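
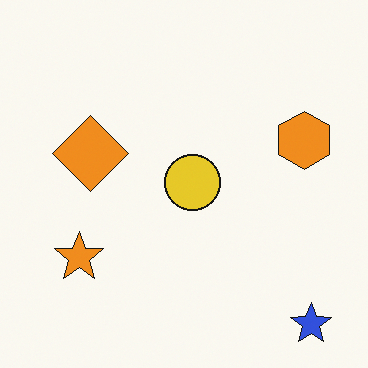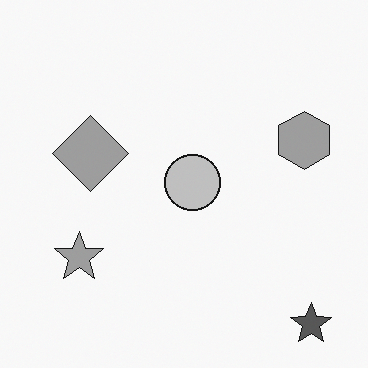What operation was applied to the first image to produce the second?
This is the original image converted to grayscale.

All color is removed — every shape is now a shade of grey.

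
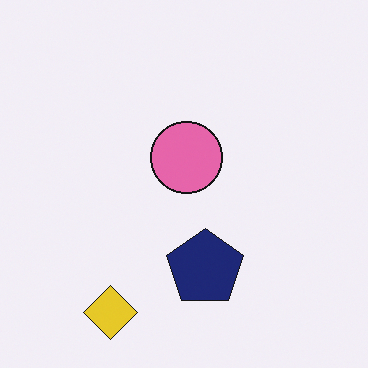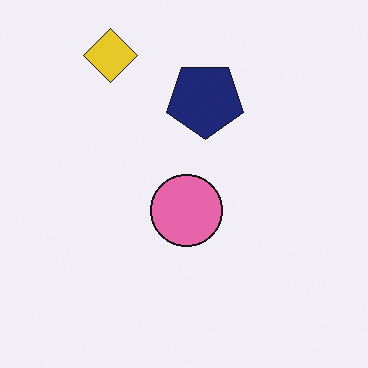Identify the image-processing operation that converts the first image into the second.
This is the original image flipped vertically (top ↔ bottom).

The yellow diamond is in the bottom-left of the first image and the top-left of the second — shapes on opposite sides of the horizontal midline have swapped in a mirror flip.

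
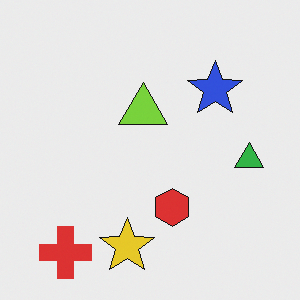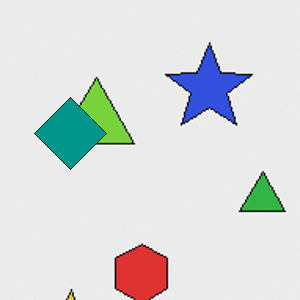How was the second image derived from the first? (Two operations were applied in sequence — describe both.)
The second image is the first cropped to a modestly smaller region and rescaled, then overlaid with an additional teal diamond.

The visible shapes are larger and the field of view is narrower; shapes near the original edges may be partly or wholly outside the frame — a crop-and-rescale. A teal diamond appears in the second image that is absent from the first.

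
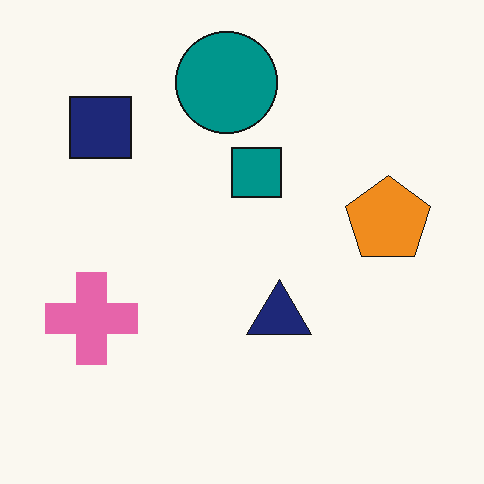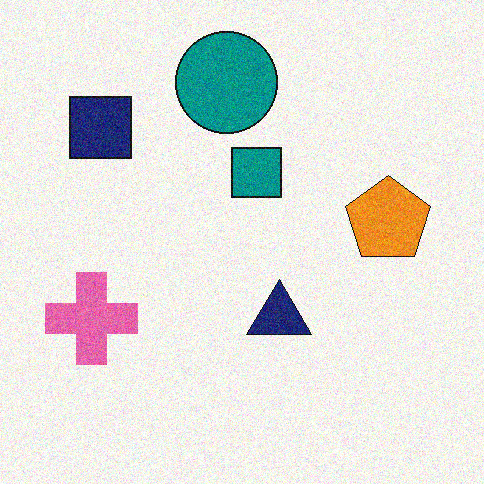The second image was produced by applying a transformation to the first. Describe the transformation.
The image was degraded with moderate additive noise.

Random speckle covers the whole image, including the flat background.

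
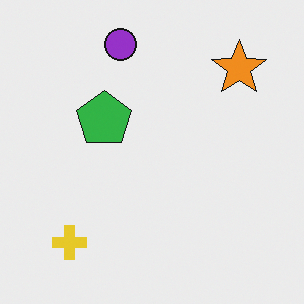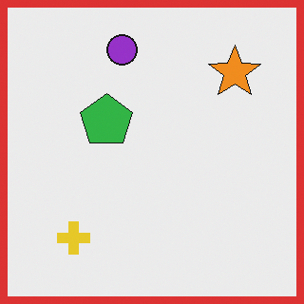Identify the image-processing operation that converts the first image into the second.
The image was framed with a red border.

A solid red frame runs around the edge of the second image, with the content slightly shrunk inside it.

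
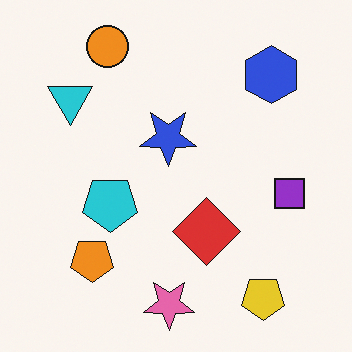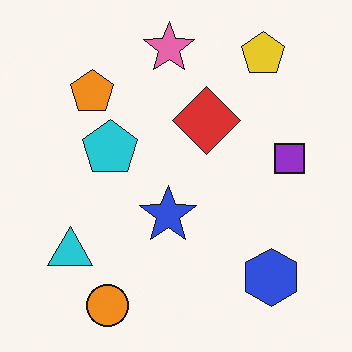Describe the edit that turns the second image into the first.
It was flipped vertically (top ↔ bottom).

The orange circle is in the bottom-left of the second image and the top-left of the first — shapes on opposite sides of the horizontal midline have swapped in a mirror flip.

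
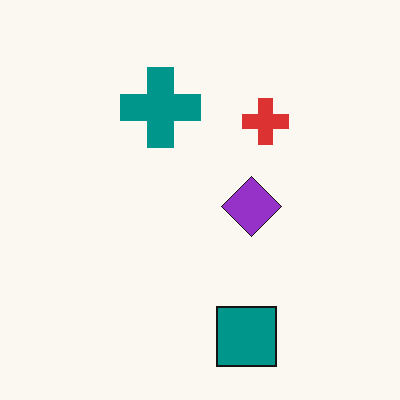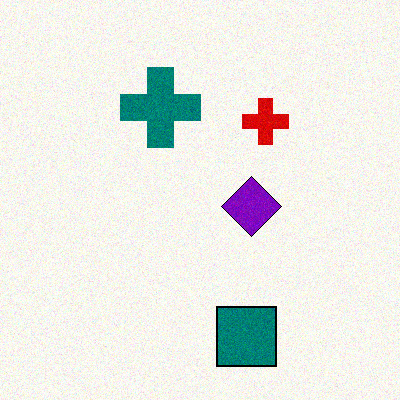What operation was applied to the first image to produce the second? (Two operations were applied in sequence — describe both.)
The transformation is: degraded with subtle gaussian noise, then given slightly increased contrast.

Random speckle covers the whole image, including the flat background. Tones are pushed away from mid-grey across the whole image — a global contrast change.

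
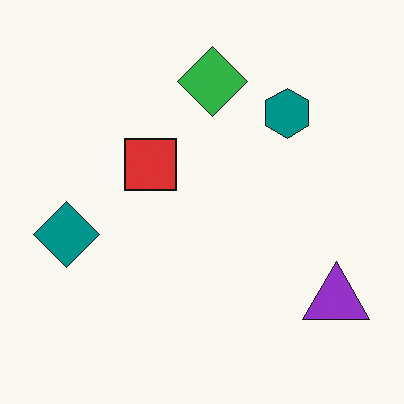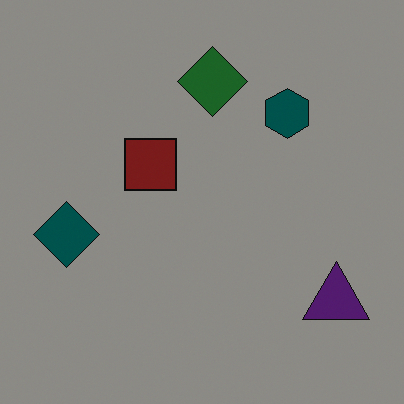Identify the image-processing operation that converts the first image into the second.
This is the original image darkened a lot.

Every pixel — background and shapes alike — is uniformly darkened.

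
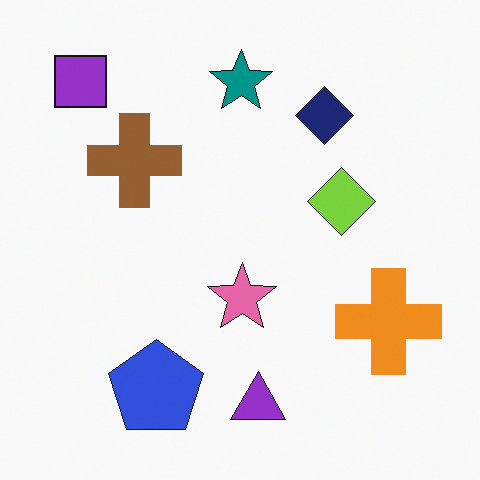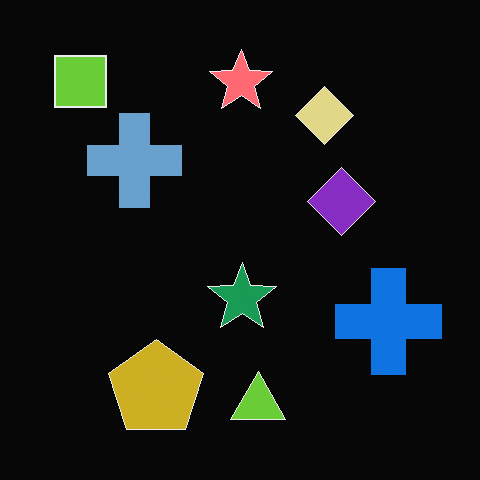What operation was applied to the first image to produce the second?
The transformation is: color-inverted (negative).

The light background has become dark and every shape's color is its complement — a photographic negative.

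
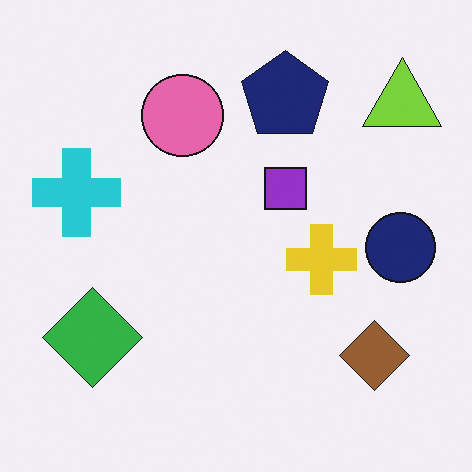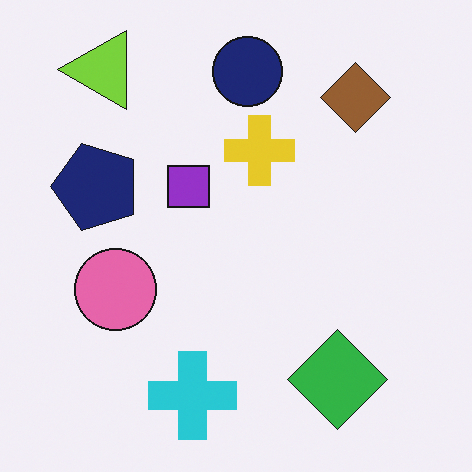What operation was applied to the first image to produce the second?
The image was rotated 90° counter-clockwise.

The lime triangle sits in the top-right of the first image and the top-left of the second — consistent with a whole-image 90° counter-clockwise rotation.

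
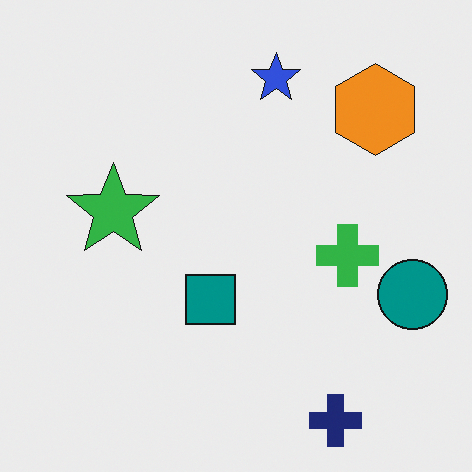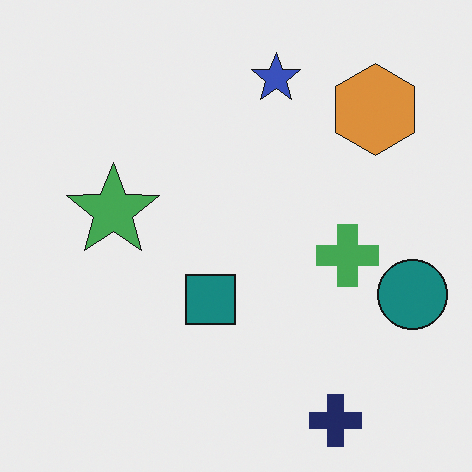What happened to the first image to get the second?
This is the original image slightly desaturated.

All colors are more muted and greyish — a global saturation change.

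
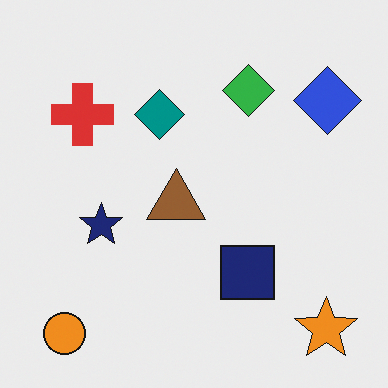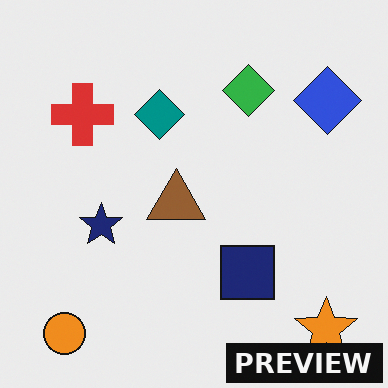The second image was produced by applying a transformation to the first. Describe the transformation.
The second image is the first watermarked with the text "PREVIEW" in the lower-right corner.

A dark label reading "PREVIEW" appears in the lower-right corner.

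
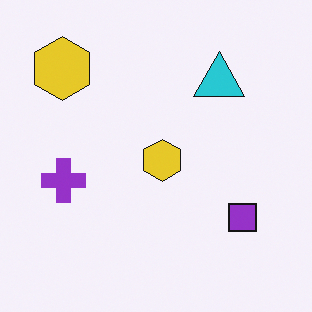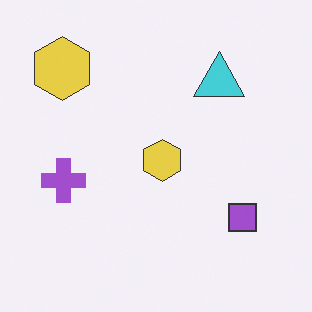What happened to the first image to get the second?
It was given slightly reduced contrast.

Tones are pushed toward mid-grey across the whole image — a global contrast change.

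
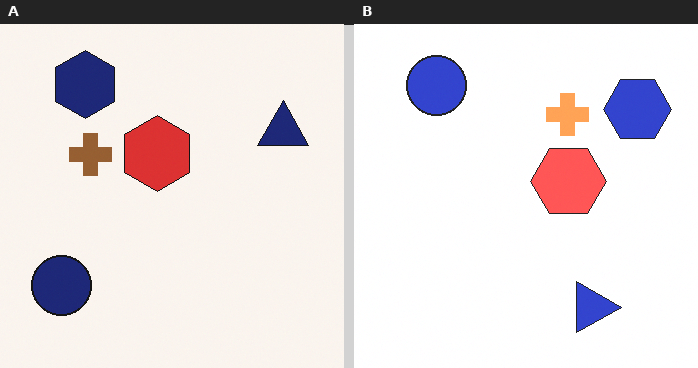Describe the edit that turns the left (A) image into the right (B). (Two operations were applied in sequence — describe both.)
This is the original image noticeably brightened, then rotated 90° clockwise.

Every pixel — background and shapes alike — is uniformly brightened. The navy circle sits in the bottom-left of the left (A) image and the top-left of the right (B) — consistent with a whole-image 90° clockwise rotation.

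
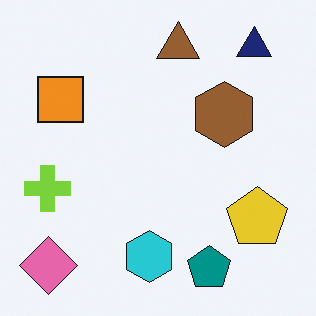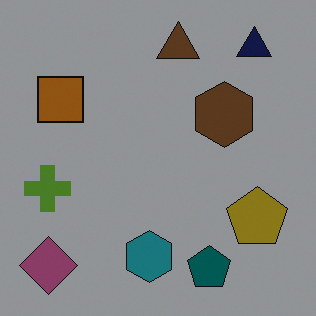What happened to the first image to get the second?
The transformation is: noticeably darkened.

Every pixel — background and shapes alike — is uniformly darkened.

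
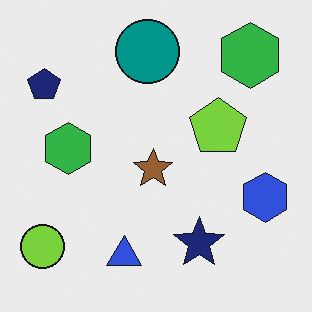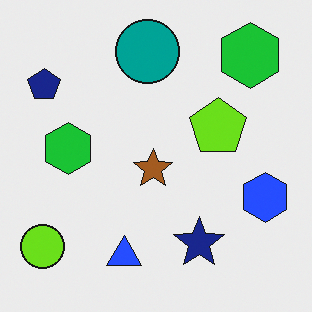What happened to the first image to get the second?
The transformation is: slightly oversaturated.

All colors are more vivid — a global saturation change.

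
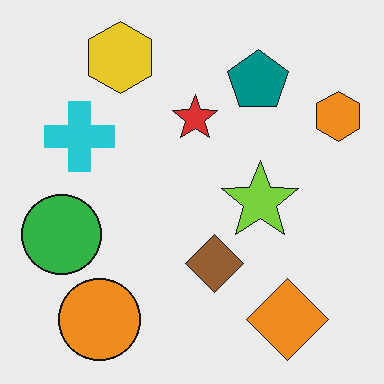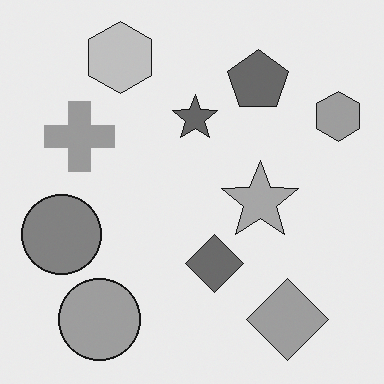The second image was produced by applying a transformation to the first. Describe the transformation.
Converted to grayscale.

All color is removed — every shape is now a shade of grey.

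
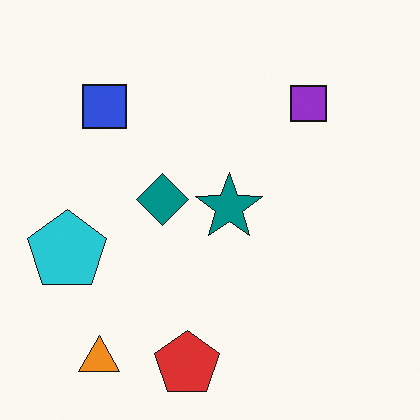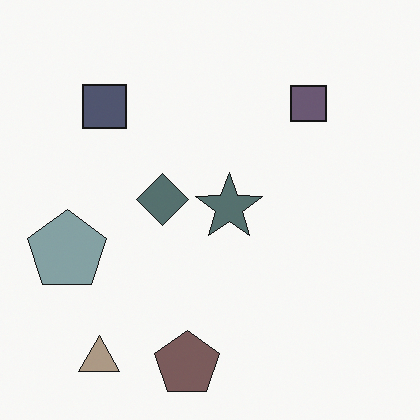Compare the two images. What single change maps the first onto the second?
It was made much more muted (saturation change).

All colors are more muted and greyish — a global saturation change.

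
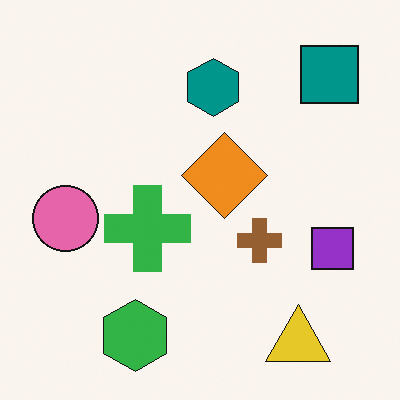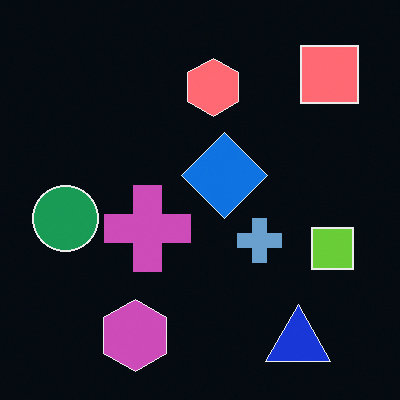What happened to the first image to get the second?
It was color-inverted (negative).

The light background has become dark and every shape's color is its complement — a photographic negative.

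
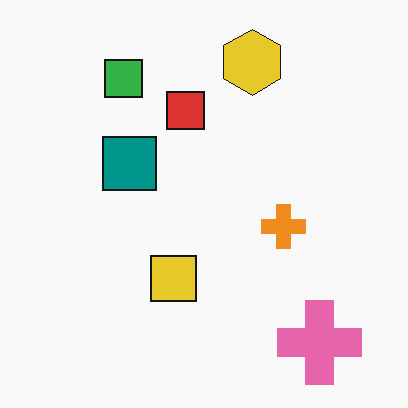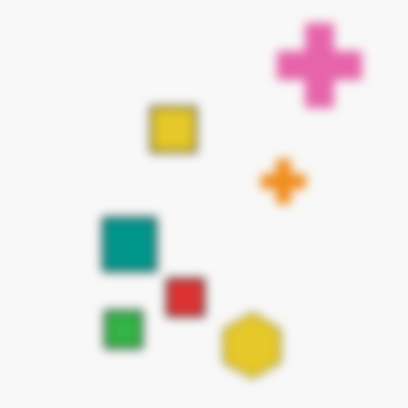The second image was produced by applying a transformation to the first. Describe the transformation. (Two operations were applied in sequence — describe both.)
The transformation is: strongly gaussian-blurred, then flipped vertically (top ↔ bottom).

Shape edges and outlines are uniformly softened across the whole image. The yellow hexagon is in the top of the first image and the bottom of the second — shapes on opposite sides of the horizontal midline have swapped in a mirror flip.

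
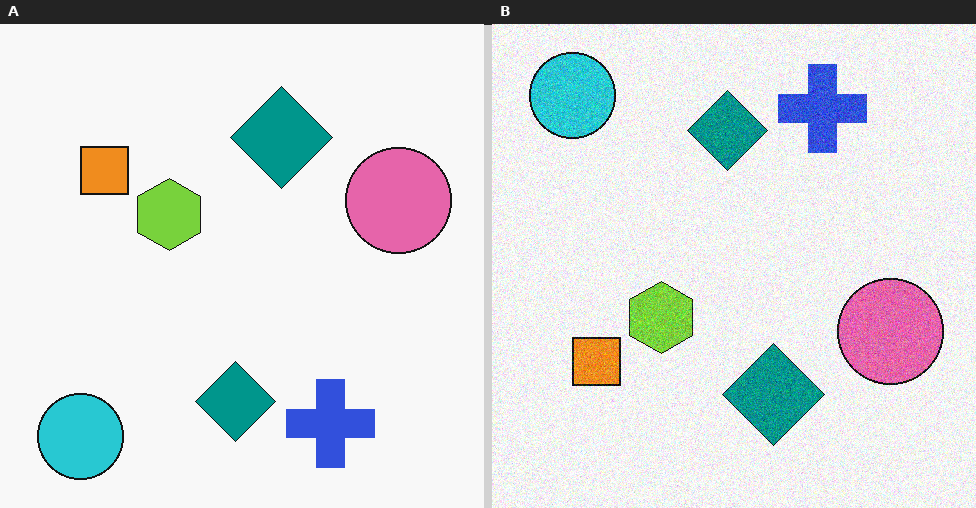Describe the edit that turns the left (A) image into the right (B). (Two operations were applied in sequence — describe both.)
It was flipped vertically (top ↔ bottom), then degraded with visible gaussian noise.

The cyan circle is in the bottom-left of the left (A) image and the top-left of the right (B) — shapes on opposite sides of the horizontal midline have swapped in a mirror flip. Random speckle covers the whole image, including the flat background.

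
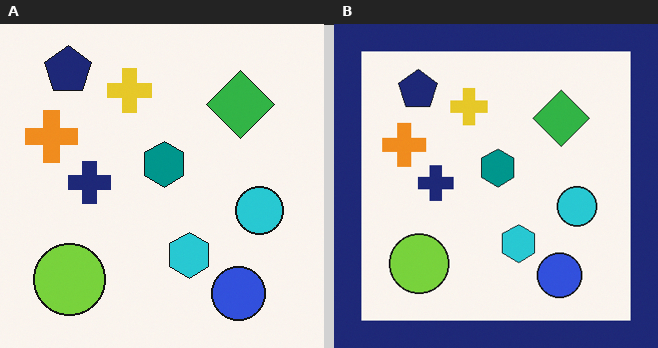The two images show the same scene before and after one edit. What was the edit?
The right (B) image is the left (A) framed with a navy border.

A solid navy frame runs around the edge of the right (B) image, with the content slightly shrunk inside it.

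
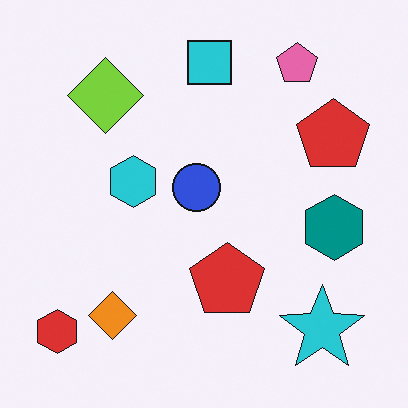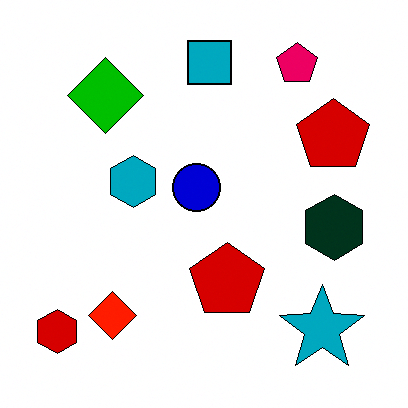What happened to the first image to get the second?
Given much higher contrast.

Tones are pushed away from mid-grey across the whole image — a global contrast change.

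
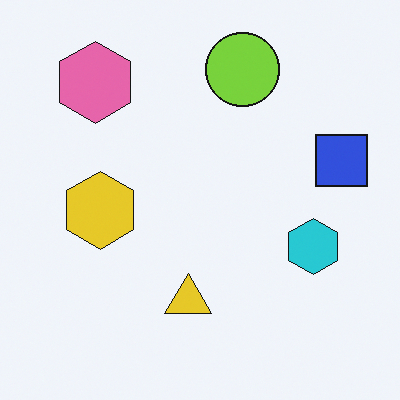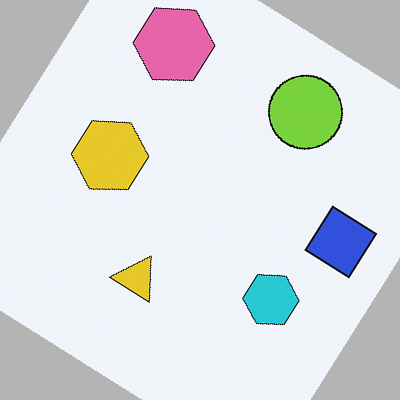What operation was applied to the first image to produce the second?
It was rotated clockwise by a large amount — several tens of degrees.

Every shape is tilted by the same angle and the image corners show triangular fill wedges — a whole-image rotation by a non-right angle.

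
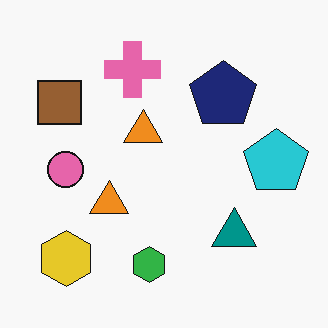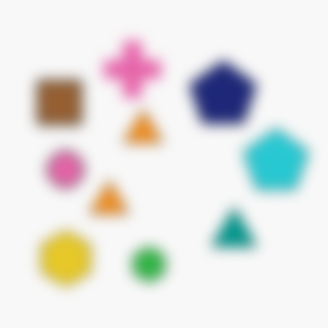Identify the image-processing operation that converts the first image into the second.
Heavily blurred.

Shape edges and outlines are uniformly softened across the whole image.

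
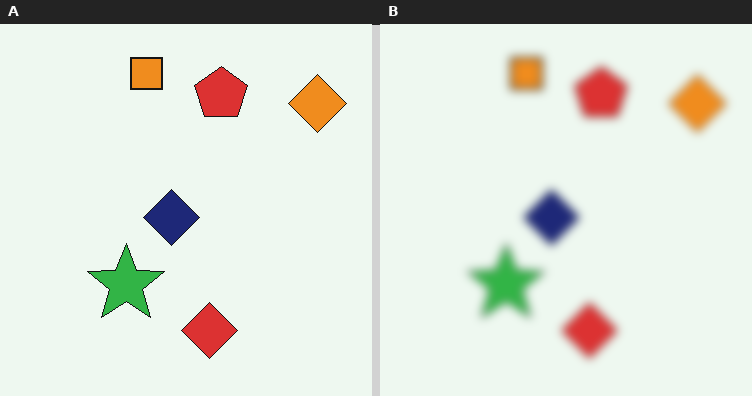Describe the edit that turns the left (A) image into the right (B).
The right (B) image is the left (A) moderately blurred.

Shape edges and outlines are uniformly softened across the whole image.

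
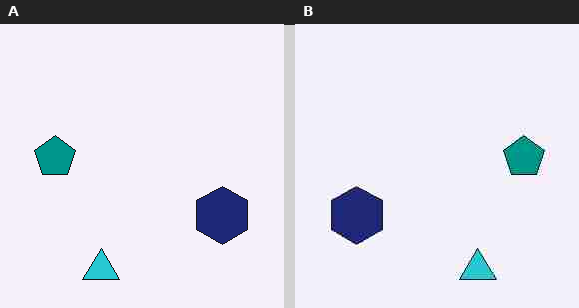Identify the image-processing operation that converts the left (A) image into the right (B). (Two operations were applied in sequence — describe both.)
Flipped horizontally (left ↔ right), then degraded with heavy JPEG compression.

The teal pentagon is in the left of the left (A) image and the right of the right (B) — shapes on opposite sides of the vertical midline have swapped in a mirror flip. Blocky 8×8 compression artifacts appear around shape edges and the flat background shows ringing — characteristic JPEG degradation.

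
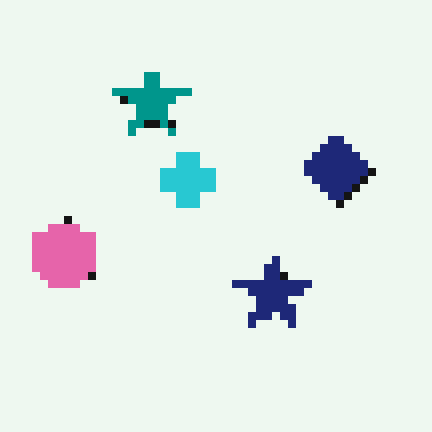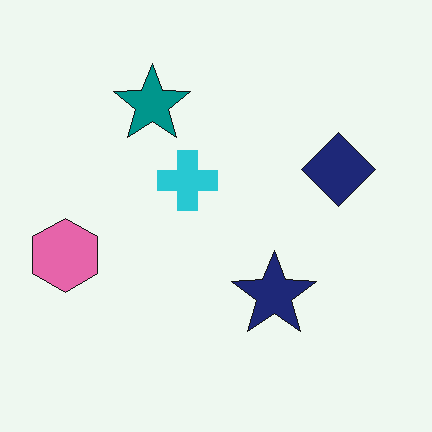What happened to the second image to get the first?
Pixelated into visible square blocks.

Shapes are reduced to large square blocks; fine edges and outlines are lost — a downscale-then-upscale (mosaic) effect.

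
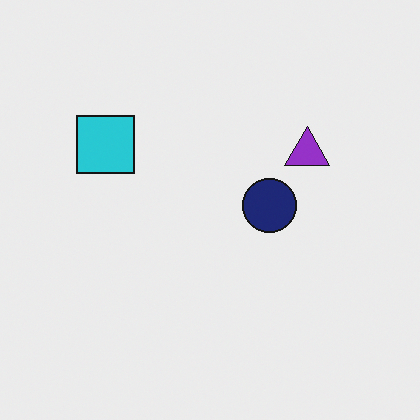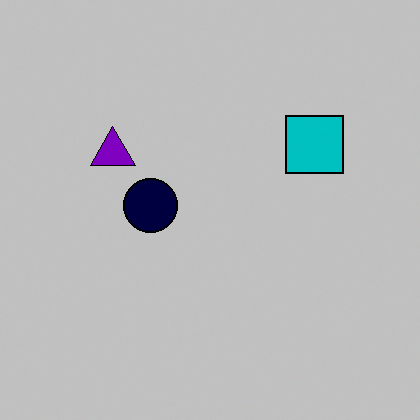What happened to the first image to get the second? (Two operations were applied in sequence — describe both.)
The image was flipped horizontally (left ↔ right), then aggressively posterized.

The cyan square is in the left of the first image and the right of the second — shapes on opposite sides of the vertical midline have swapped in a mirror flip. Each flat color has snapped to a coarser quantized level — most visibly, the near-white background has dropped to a flat grey.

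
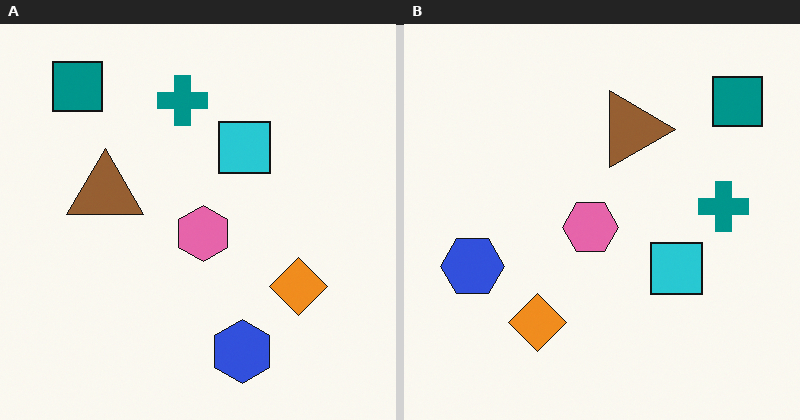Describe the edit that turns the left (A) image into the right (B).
This is the original image rotated 90° clockwise.

The teal square sits in the top-left of the left (A) image and the top-right of the right (B) — consistent with a whole-image 90° clockwise rotation.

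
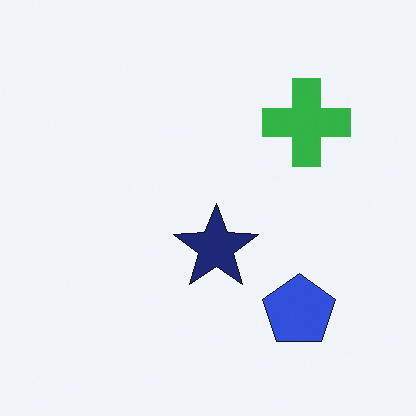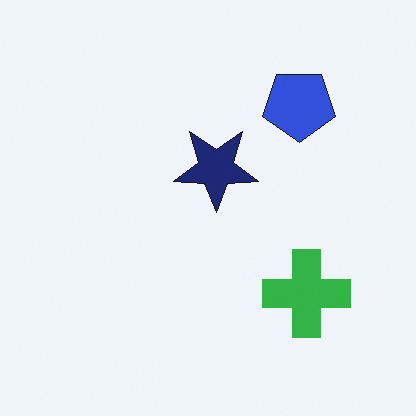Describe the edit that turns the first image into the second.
This is the original image flipped vertically (top ↔ bottom).

The blue pentagon is in the bottom-right of the first image and the top-right of the second — shapes on opposite sides of the horizontal midline have swapped in a mirror flip.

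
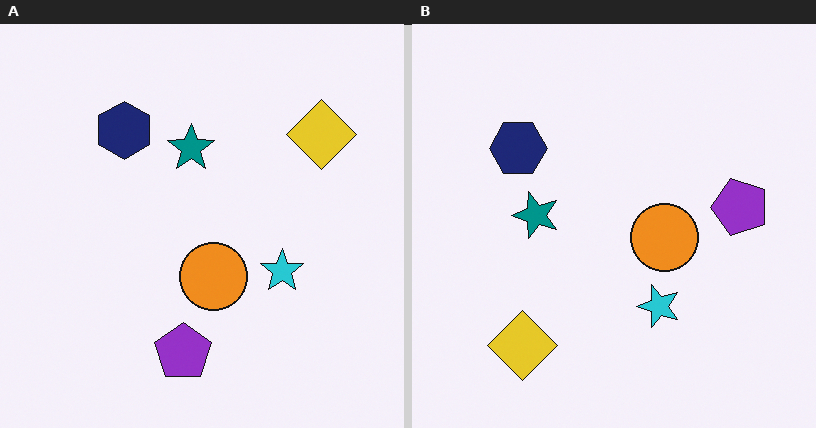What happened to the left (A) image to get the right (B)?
It was transposed (reflected across the top-left ↔ bottom-right diagonal).

Shapes have swapped their row and column positions — what was in the top-right is now in the bottom-left — a diagonal reflection.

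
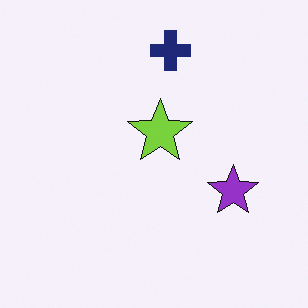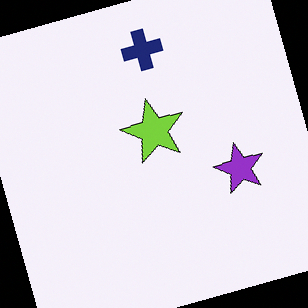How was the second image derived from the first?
The image was rotated counter-clockwise by a moderate amount.

Every shape is tilted by the same angle and the image corners show triangular fill wedges — a whole-image rotation by a non-right angle.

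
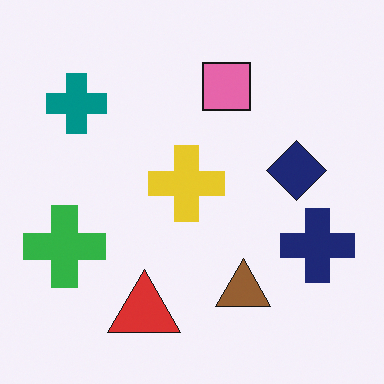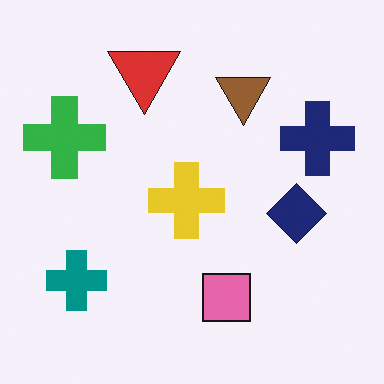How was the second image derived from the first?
The transformation is: flipped vertically (top ↔ bottom).

The red triangle is in the bottom of the first image and the top of the second — shapes on opposite sides of the horizontal midline have swapped in a mirror flip.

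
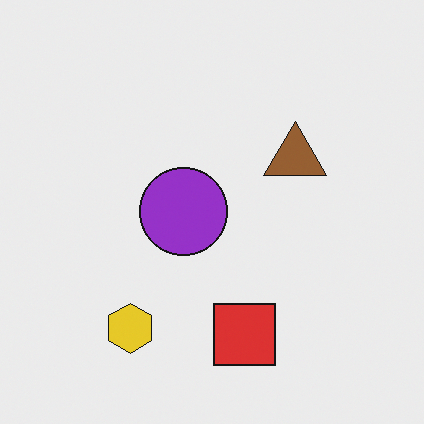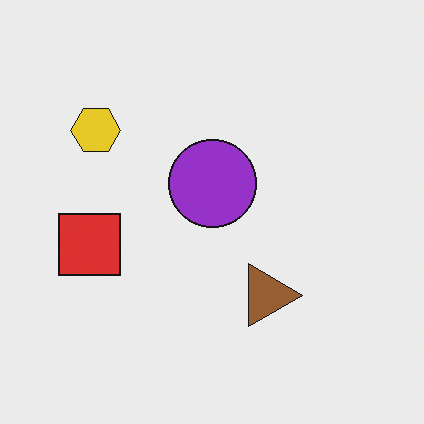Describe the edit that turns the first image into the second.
The transformation is: rotated 90° clockwise.

The yellow hexagon sits in the bottom-left of the first image and the top-left of the second — consistent with a whole-image 90° clockwise rotation.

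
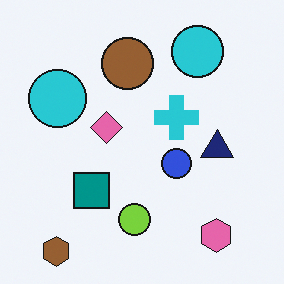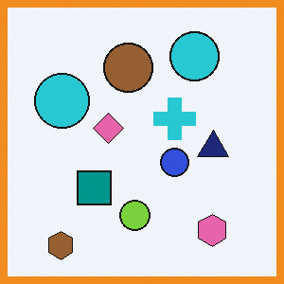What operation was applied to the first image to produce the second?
It was framed with a orange border.

A solid orange frame runs around the edge of the second image, with the content slightly shrunk inside it.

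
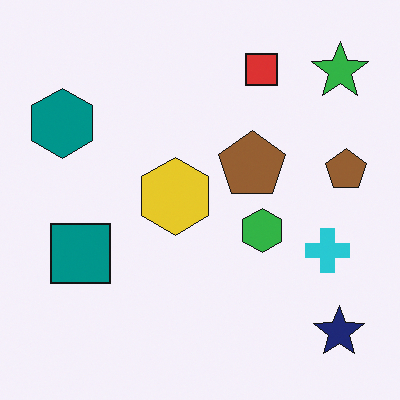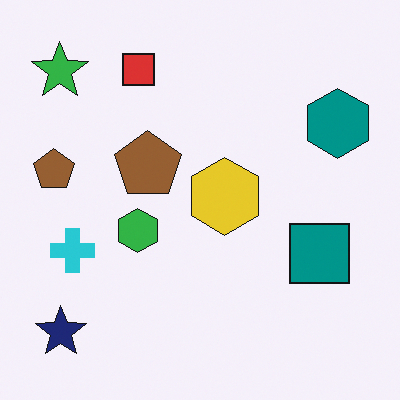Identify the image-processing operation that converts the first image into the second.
This is the original image flipped horizontally (left ↔ right).

The green star is in the top-right of the first image and the top-left of the second — shapes on opposite sides of the vertical midline have swapped in a mirror flip.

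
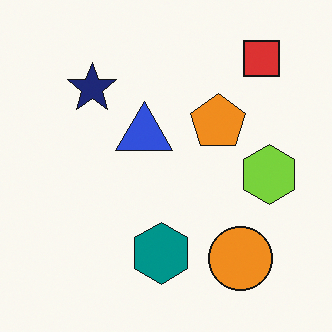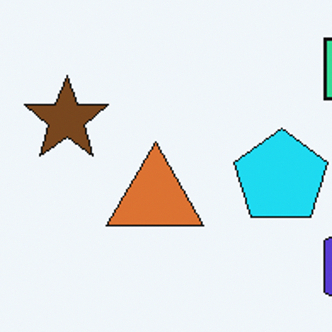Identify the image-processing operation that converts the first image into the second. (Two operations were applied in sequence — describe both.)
It was cropped to a noticeably smaller region and rescaled, then hue-shifted noticeably.

The visible shapes are larger and the field of view is narrower; shapes near the original edges may be partly or wholly outside the frame — a crop-and-rescale. Every shape's color has rotated by the same amount around the hue wheel — a uniform hue shift.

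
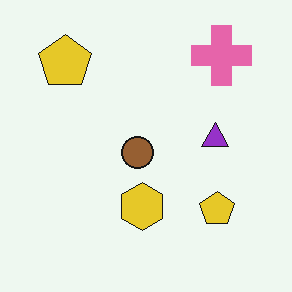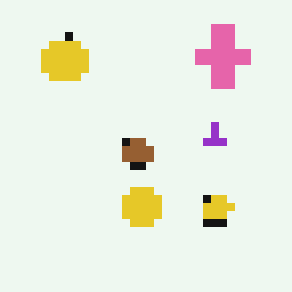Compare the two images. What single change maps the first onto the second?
Pixelated into visible square blocks.

Shapes are reduced to large square blocks; fine edges and outlines are lost — a downscale-then-upscale (mosaic) effect.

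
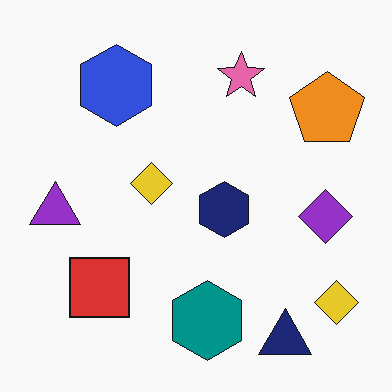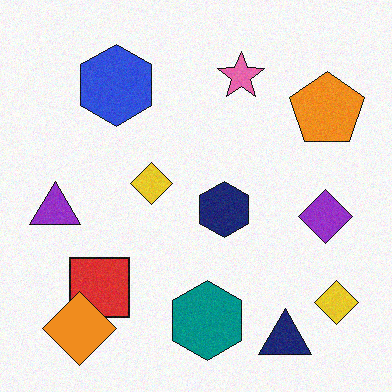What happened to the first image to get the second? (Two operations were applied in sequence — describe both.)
Degraded with subtle gaussian noise, then overlaid with an additional orange diamond.

Random speckle covers the whole image, including the flat background. An orange diamond appears in the second image that is absent from the first.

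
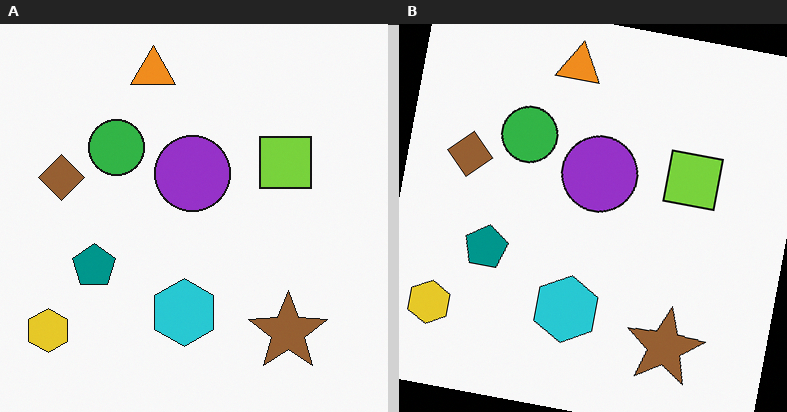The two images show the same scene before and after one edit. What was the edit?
The right (B) image is the left (A) rotated clockwise by a few degrees.

Every shape is tilted by the same angle and the image corners show triangular fill wedges — a whole-image rotation by a non-right angle.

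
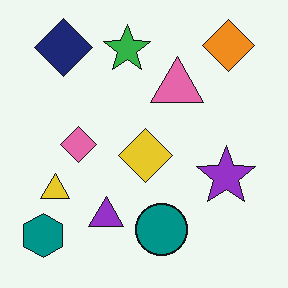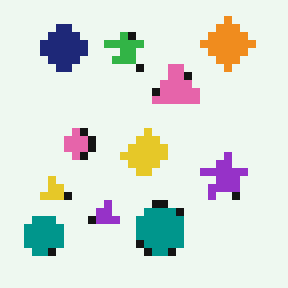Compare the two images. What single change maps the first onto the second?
Moderately pixelated.

Shapes are reduced to large square blocks; fine edges and outlines are lost — a downscale-then-upscale (mosaic) effect.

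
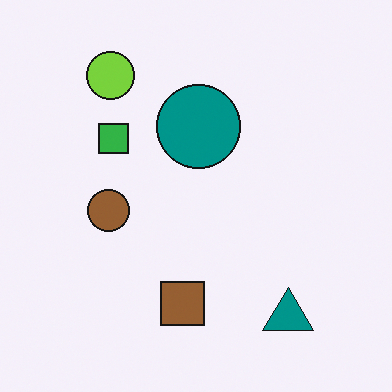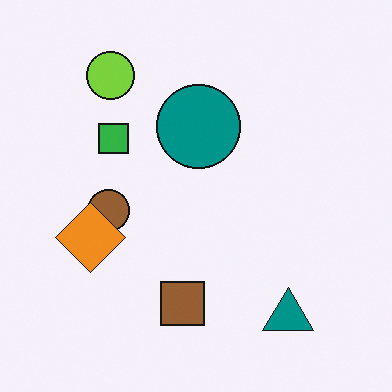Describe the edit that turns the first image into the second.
The transformation is: overlaid with an additional orange diamond.

An orange diamond appears in the second image that is absent from the first.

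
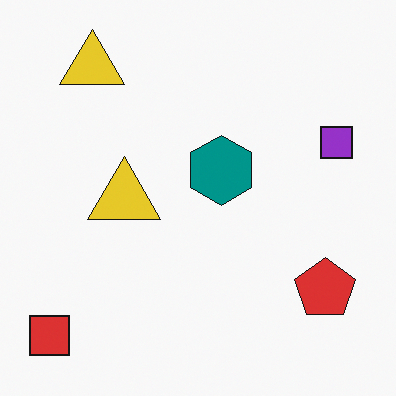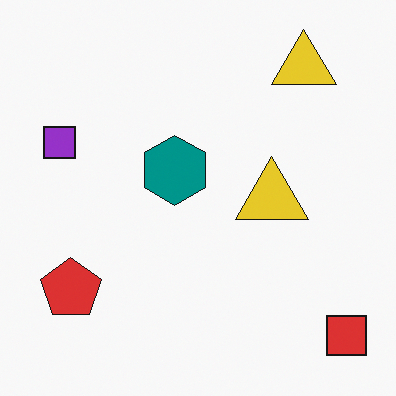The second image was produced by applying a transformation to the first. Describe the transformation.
It was flipped horizontally (left ↔ right).

The red square is in the bottom-left of the first image and the bottom-right of the second — shapes on opposite sides of the vertical midline have swapped in a mirror flip.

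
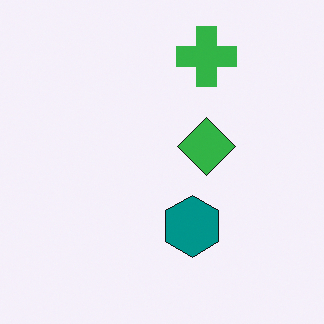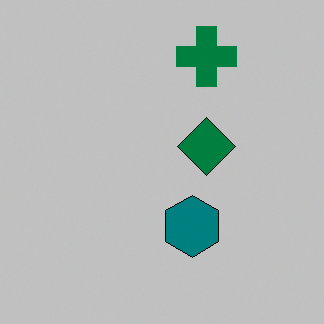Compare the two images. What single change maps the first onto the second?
It was aggressively posterized.

Each flat color has snapped to a coarser quantized level — most visibly, the near-white background has dropped to a flat grey.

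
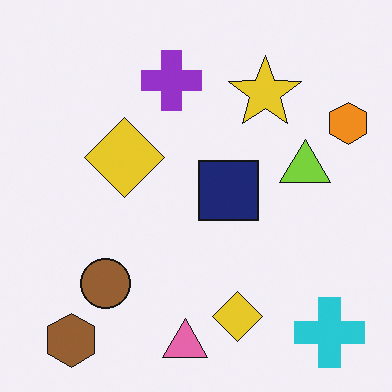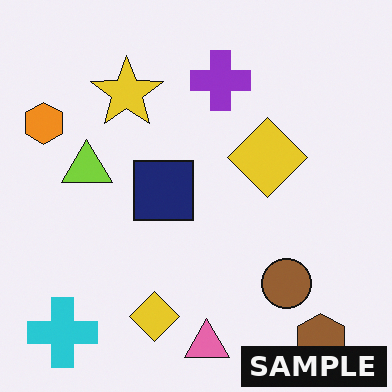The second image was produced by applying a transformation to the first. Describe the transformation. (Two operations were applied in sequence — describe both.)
The second image is the first flipped horizontally (left ↔ right), then watermarked with the text "SAMPLE" in the lower-right corner.

The orange hexagon is in the top-right of the first image and the top-left of the second — shapes on opposite sides of the vertical midline have swapped in a mirror flip. A dark label reading "SAMPLE" appears in the lower-right corner.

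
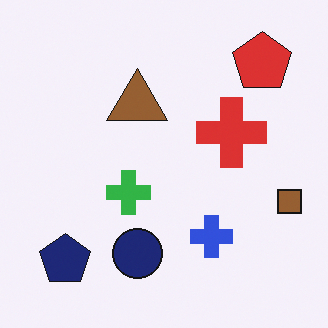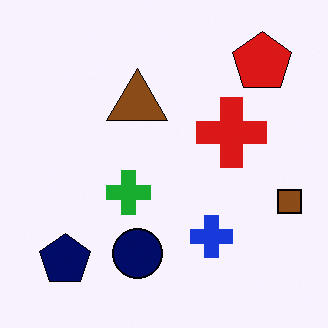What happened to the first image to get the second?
This is the original image given slightly increased contrast.

Tones are pushed away from mid-grey across the whole image — a global contrast change.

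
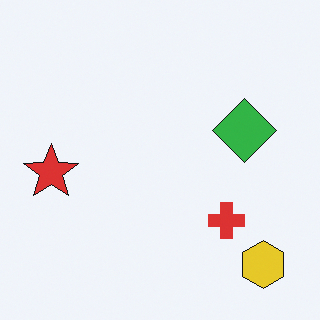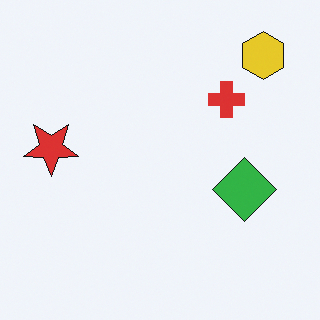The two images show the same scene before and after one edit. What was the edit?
The transformation is: flipped vertically (top ↔ bottom).

The yellow hexagon is in the bottom-right of the first image and the top-right of the second — shapes on opposite sides of the horizontal midline have swapped in a mirror flip.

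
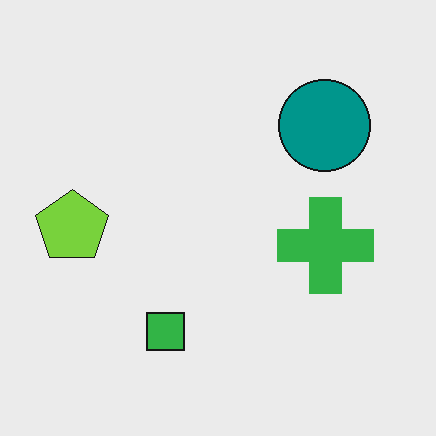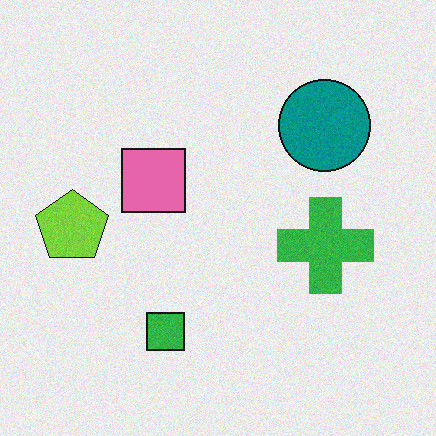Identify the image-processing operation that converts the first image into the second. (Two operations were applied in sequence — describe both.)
The second image is the first degraded with light additive noise, then overlaid with an additional pink square.

Random speckle covers the whole image, including the flat background. A pink square appears in the second image that is absent from the first.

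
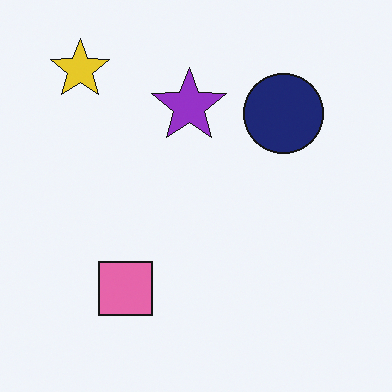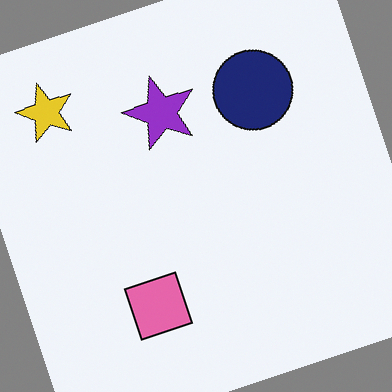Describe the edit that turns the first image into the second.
It was rotated counter-clockwise by a moderate amount.

Every shape is tilted by the same angle and the image corners show triangular fill wedges — a whole-image rotation by a non-right angle.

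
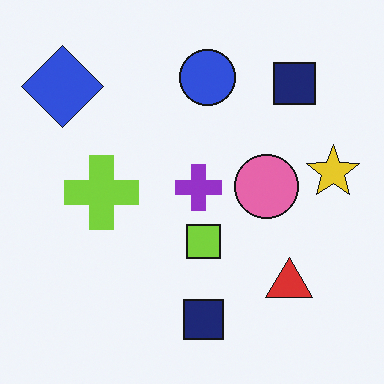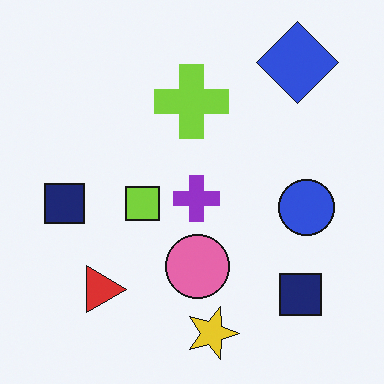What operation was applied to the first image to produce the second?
This is the original image rotated 90° clockwise.

The blue diamond sits in the top-left of the first image and the top-right of the second — consistent with a whole-image 90° clockwise rotation.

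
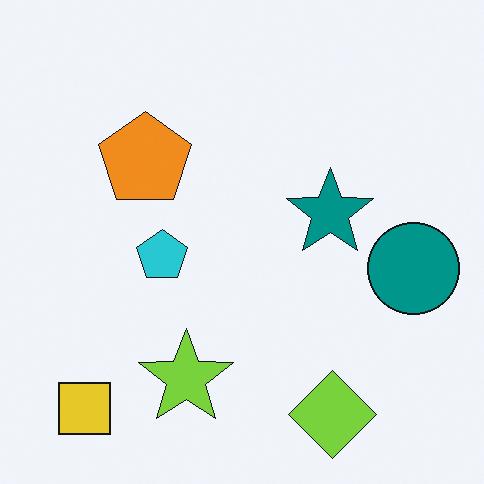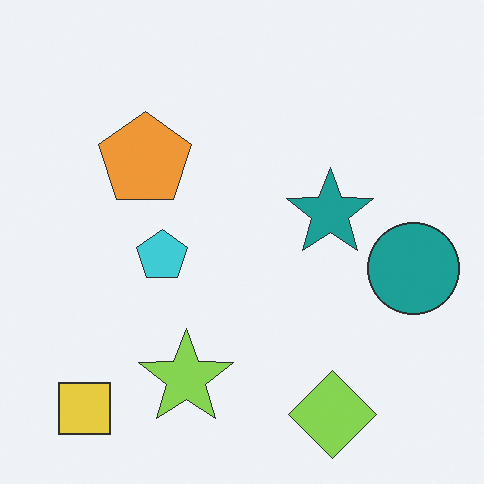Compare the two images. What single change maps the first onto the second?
It was given slightly reduced contrast.

Tones are pushed toward mid-grey across the whole image — a global contrast change.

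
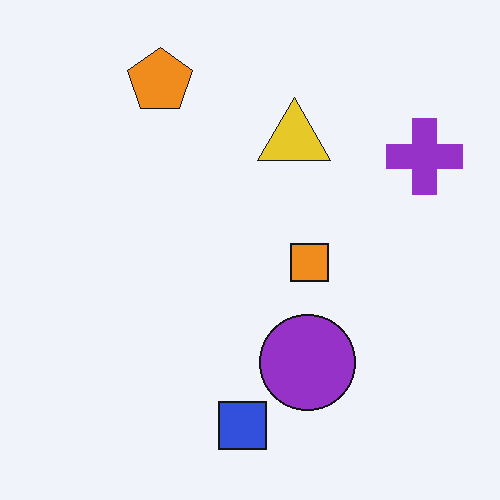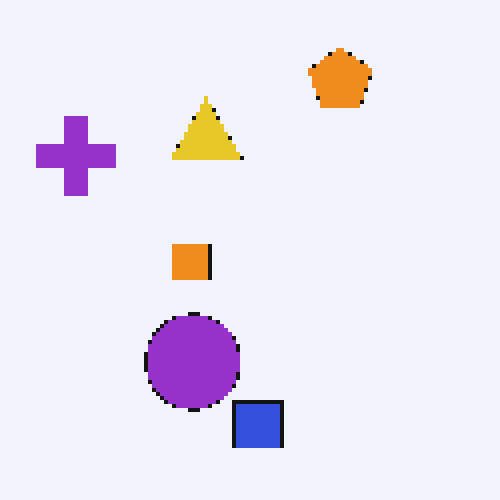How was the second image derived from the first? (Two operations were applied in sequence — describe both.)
Lightly pixelated (a mild mosaic effect), then flipped horizontally (left ↔ right).

Shapes are reduced to large square blocks; fine edges and outlines are lost — a downscale-then-upscale (mosaic) effect. The purple cross is in the top-right of the first image and the top-left of the second — shapes on opposite sides of the vertical midline have swapped in a mirror flip.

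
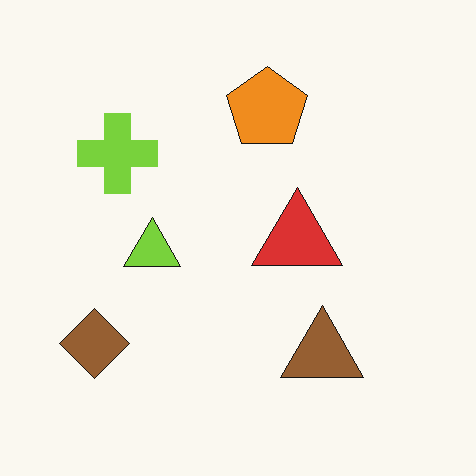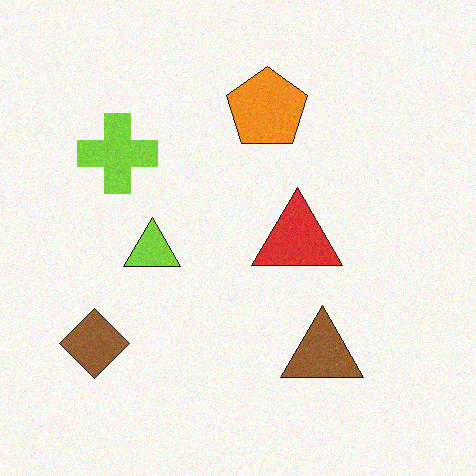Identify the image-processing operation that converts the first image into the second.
Degraded with light additive noise.

Random speckle covers the whole image, including the flat background.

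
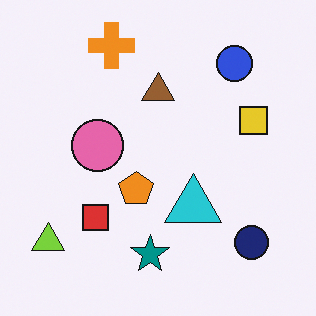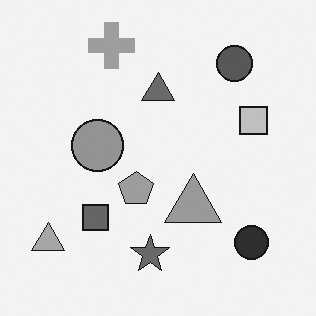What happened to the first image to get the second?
Converted to grayscale.

All color is removed — every shape is now a shade of grey.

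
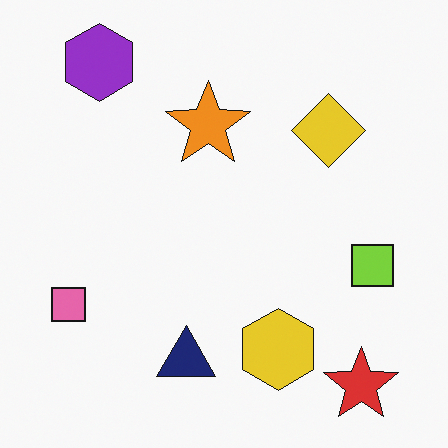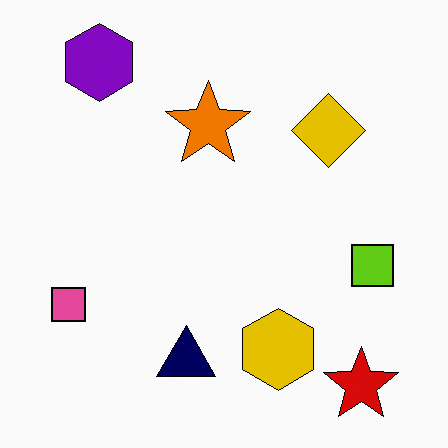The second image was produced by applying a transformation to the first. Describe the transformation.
This is the original image given slightly increased contrast.

Tones are pushed away from mid-grey across the whole image — a global contrast change.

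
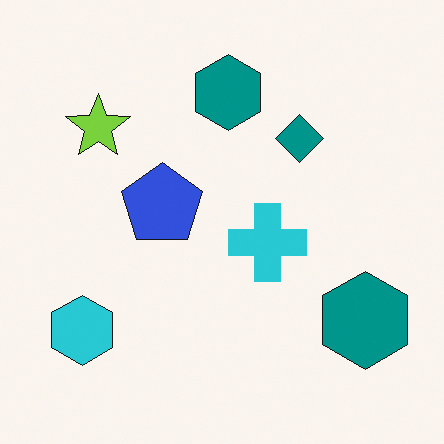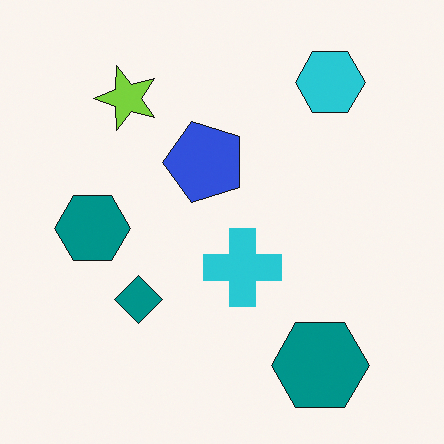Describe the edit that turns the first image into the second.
The transformation is: transposed (reflected across the top-left ↔ bottom-right diagonal).

Shapes have swapped their row and column positions — what was in the top-right is now in the bottom-left — a diagonal reflection.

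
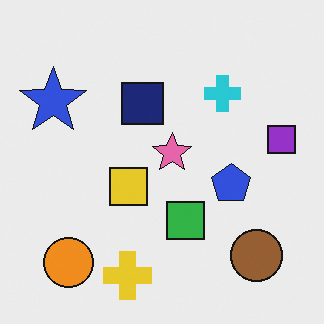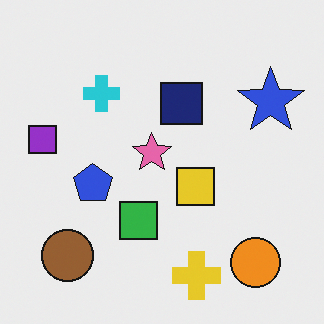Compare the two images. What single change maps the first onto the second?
Flipped horizontally (left ↔ right).

The purple square is in the right of the first image and the left of the second — shapes on opposite sides of the vertical midline have swapped in a mirror flip.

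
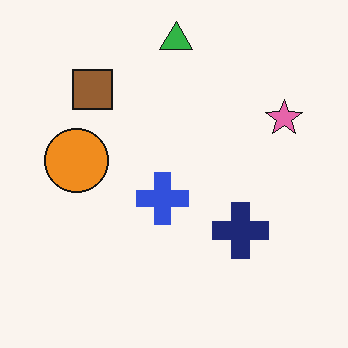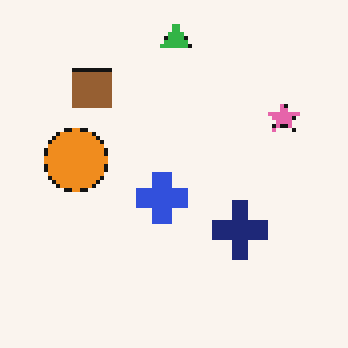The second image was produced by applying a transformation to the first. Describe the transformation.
The image was lightly pixelated (a mild mosaic effect).

Shapes are reduced to large square blocks; fine edges and outlines are lost — a downscale-then-upscale (mosaic) effect.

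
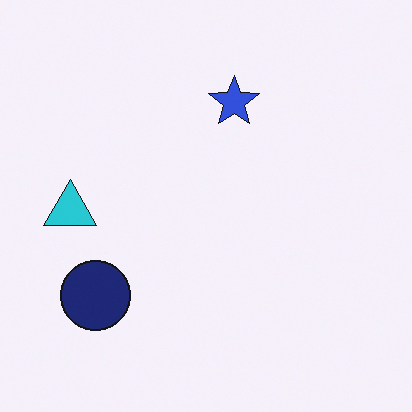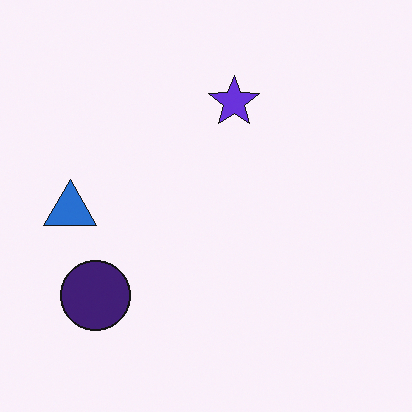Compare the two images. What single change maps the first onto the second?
The second image is the first hue-shifted by a small amount.

Every shape's color has rotated by the same amount around the hue wheel — a uniform hue shift.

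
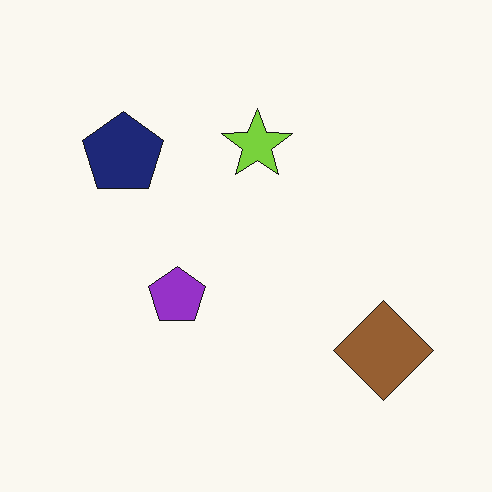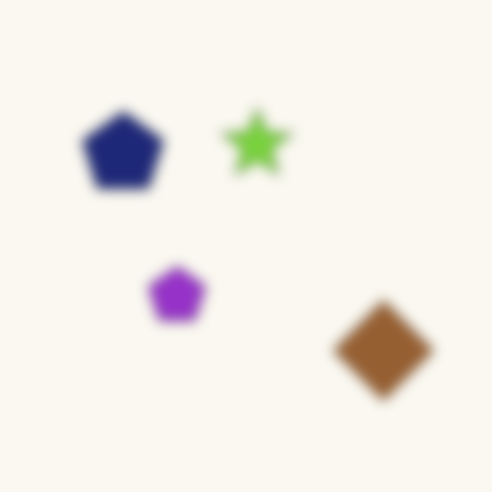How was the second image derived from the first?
This is the original image strongly gaussian-blurred.

Shape edges and outlines are uniformly softened across the whole image.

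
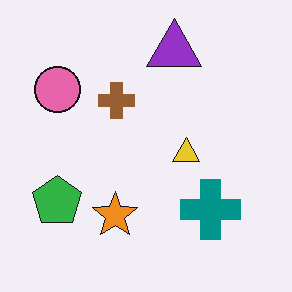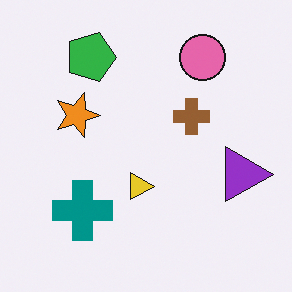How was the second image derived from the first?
The transformation is: rotated 90° clockwise.

The pink circle sits in the top-left of the first image and the top-right of the second — consistent with a whole-image 90° clockwise rotation.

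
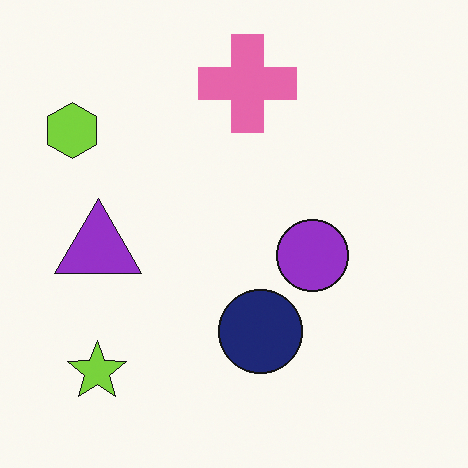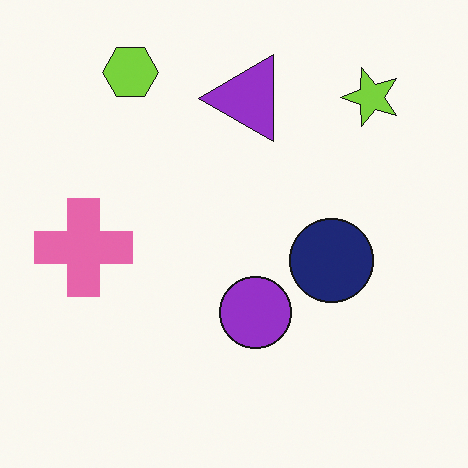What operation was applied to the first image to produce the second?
The second image is the first transposed (reflected across the top-left ↔ bottom-right diagonal).

Shapes have swapped their row and column positions — what was in the top-right is now in the bottom-left — a diagonal reflection.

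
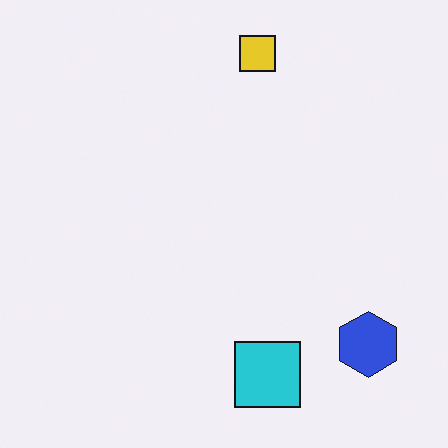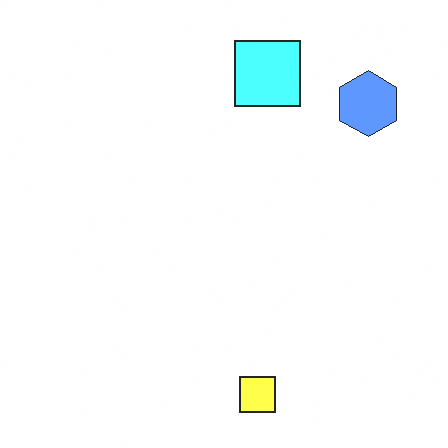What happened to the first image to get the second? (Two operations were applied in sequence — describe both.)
Substantially brightened, then flipped vertically (top ↔ bottom).

Every pixel — background and shapes alike — is uniformly brightened. The yellow square is in the top of the first image and the bottom of the second — shapes on opposite sides of the horizontal midline have swapped in a mirror flip.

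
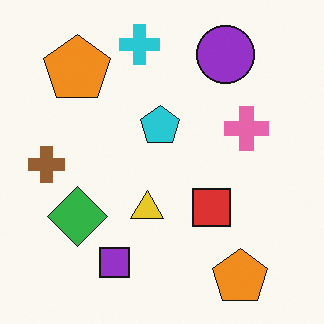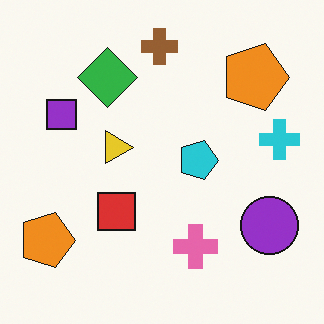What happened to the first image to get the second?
It was rotated 90° clockwise.

The purple circle sits in the top-right of the first image and the bottom-right of the second — consistent with a whole-image 90° clockwise rotation.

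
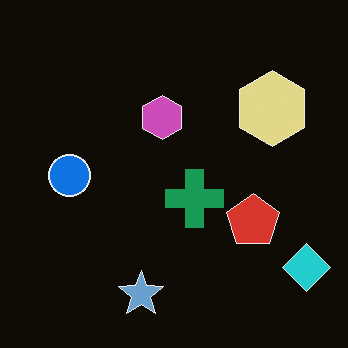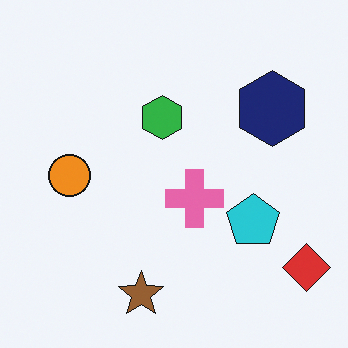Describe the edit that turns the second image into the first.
It was color-inverted (negative).

The light background has become dark and every shape's color is its complement — a photographic negative.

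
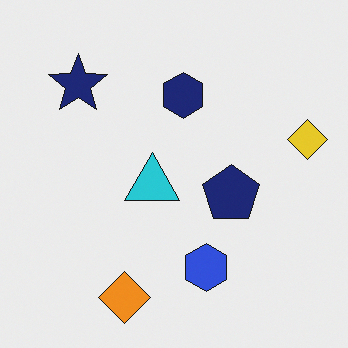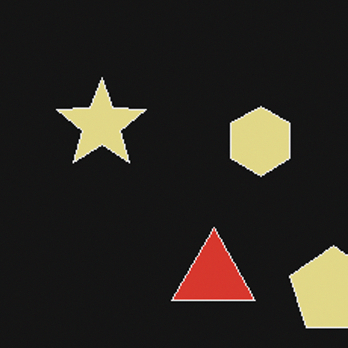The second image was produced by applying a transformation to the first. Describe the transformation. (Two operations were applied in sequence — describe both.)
This is the original image color-inverted (negative), then cropped slightly and scaled back up.

The light background has become dark and every shape's color is its complement — a photographic negative. The visible shapes are larger and the field of view is narrower; shapes near the original edges may be partly or wholly outside the frame — a crop-and-rescale.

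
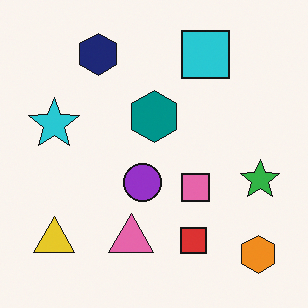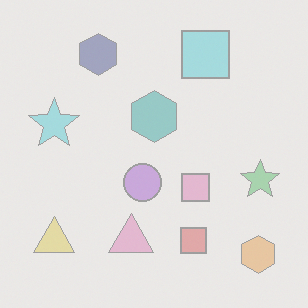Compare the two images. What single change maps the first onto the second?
It was given much lower contrast.

Tones are pushed toward mid-grey across the whole image — a global contrast change.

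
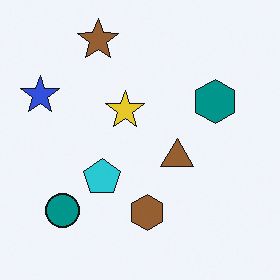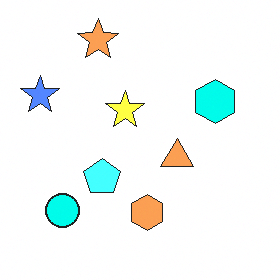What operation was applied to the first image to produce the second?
The image was noticeably brightened.

Every pixel — background and shapes alike — is uniformly brightened.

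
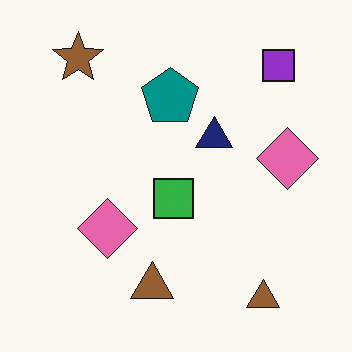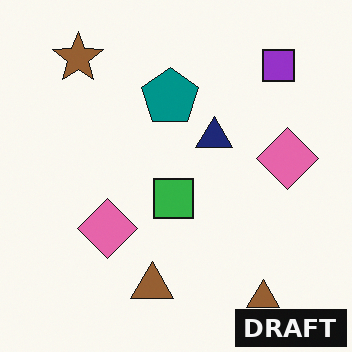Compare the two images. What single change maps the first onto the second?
Watermarked with the text "DRAFT" in the lower-right corner.

A dark label reading "DRAFT" appears in the lower-right corner.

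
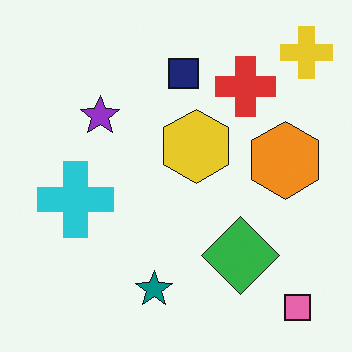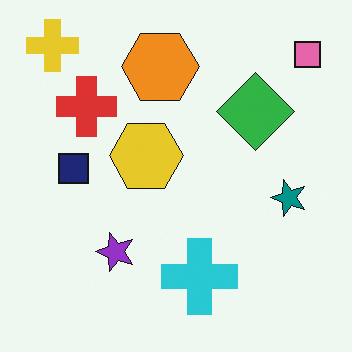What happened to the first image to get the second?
The image was rotated 90° counter-clockwise.

The yellow cross sits in the top-right of the first image and the top-left of the second — consistent with a whole-image 90° counter-clockwise rotation.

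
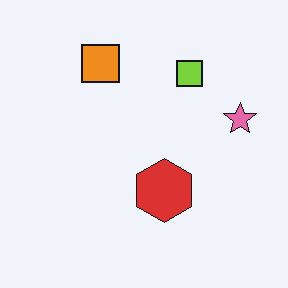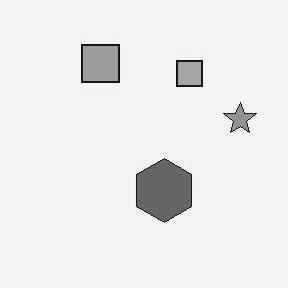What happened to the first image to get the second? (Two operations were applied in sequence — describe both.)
The second image is the first given moderate JPEG compression, then converted to grayscale.

Blocky 8×8 compression artifacts appear around shape edges and the flat background shows ringing — characteristic JPEG degradation. All color is removed — every shape is now a shade of grey.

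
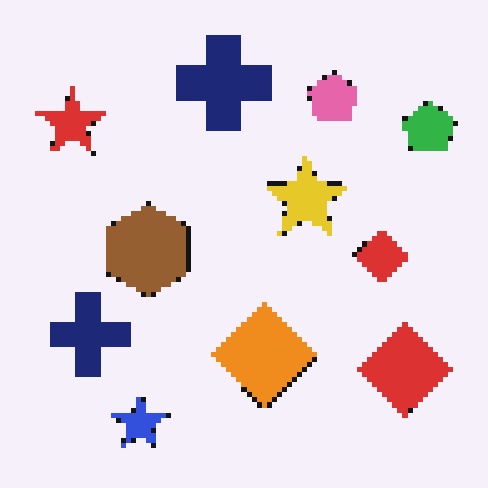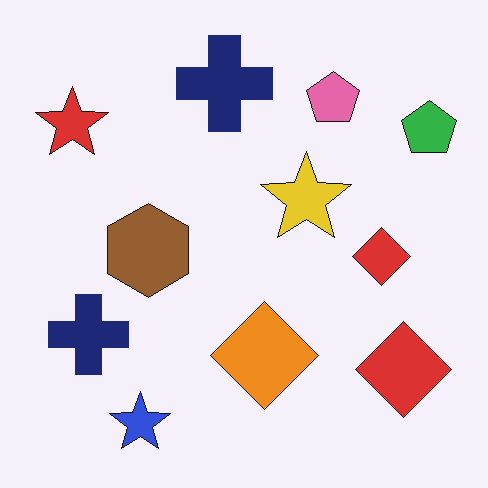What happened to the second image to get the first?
It was mildly pixelated.

Shapes are reduced to large square blocks; fine edges and outlines are lost — a downscale-then-upscale (mosaic) effect.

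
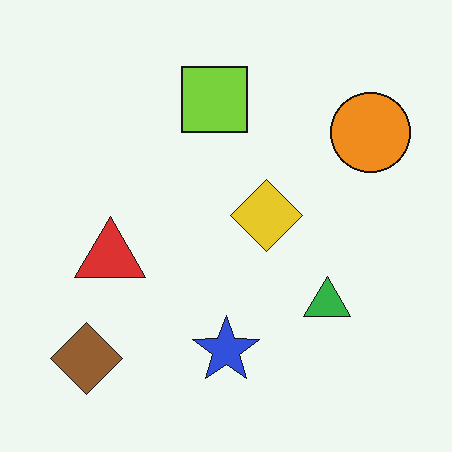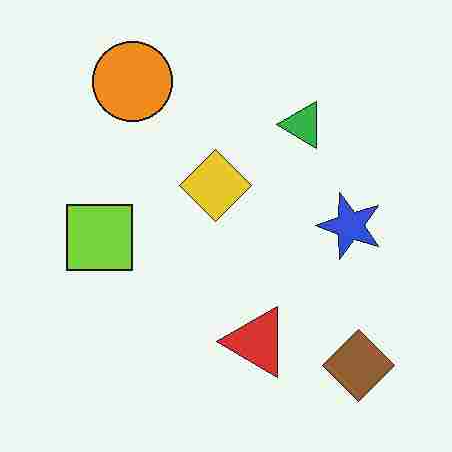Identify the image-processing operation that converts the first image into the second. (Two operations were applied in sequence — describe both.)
The second image is the first heavily JPEG-compressed with obvious blocking artifacts, then rotated 90° counter-clockwise.

Blocky 8×8 compression artifacts appear around shape edges and the flat background shows ringing — characteristic JPEG degradation. The brown diamond sits in the bottom-left of the first image and the bottom-right of the second — consistent with a whole-image 90° counter-clockwise rotation.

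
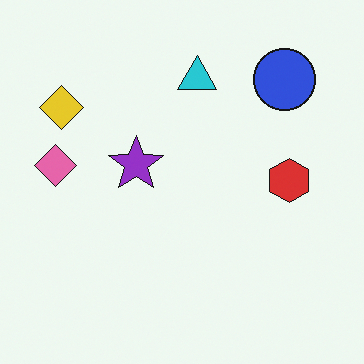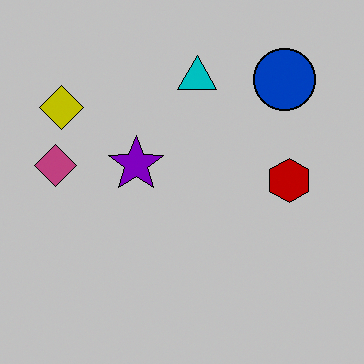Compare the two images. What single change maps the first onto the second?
The transformation is: heavily posterized to just a handful of flat colors.

Each flat color has snapped to a coarser quantized level — most visibly, the near-white background has dropped to a flat grey.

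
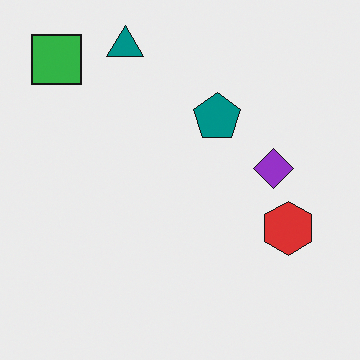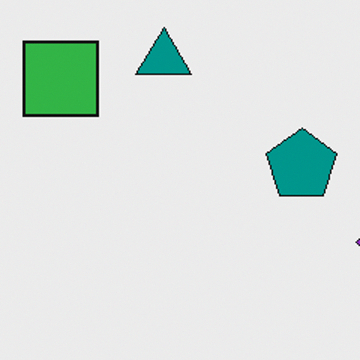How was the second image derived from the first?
The image was cropped to a modestly smaller region and rescaled.

The visible shapes are larger and the field of view is narrower; shapes near the original edges may be partly or wholly outside the frame — a crop-and-rescale.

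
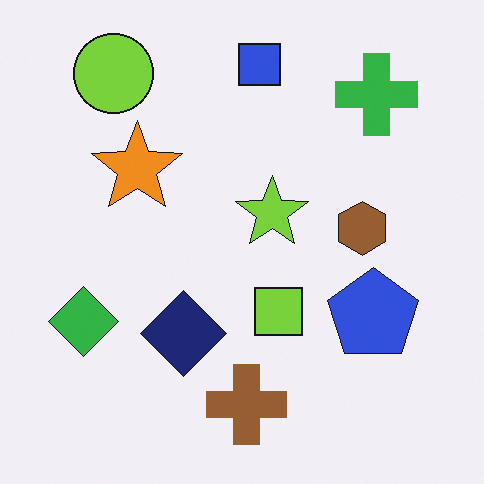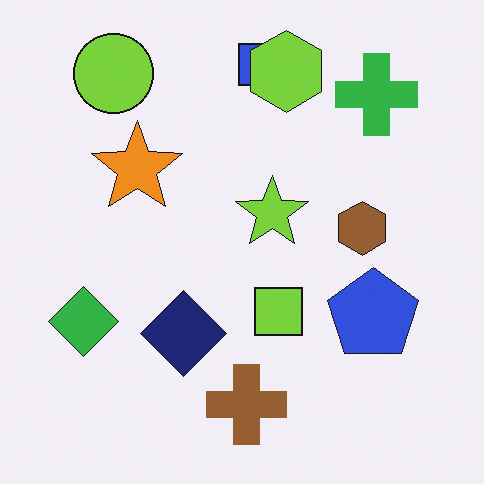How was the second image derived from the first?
The image was overlaid with an additional lime hexagon.

A lime hexagon appears in the second image that is absent from the first.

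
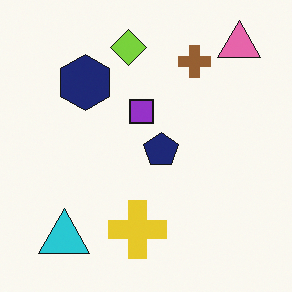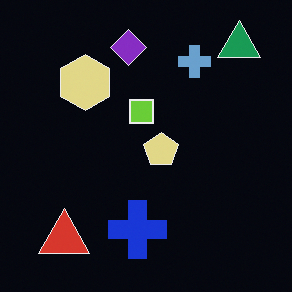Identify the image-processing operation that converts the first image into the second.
This is the original image color-inverted (negative).

The light background has become dark and every shape's color is its complement — a photographic negative.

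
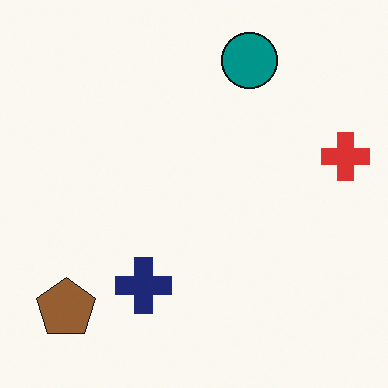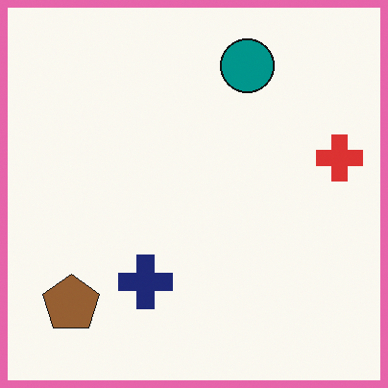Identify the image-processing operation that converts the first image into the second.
The transformation is: framed with a pink border.

A solid pink frame runs around the edge of the second image, with the content slightly shrunk inside it.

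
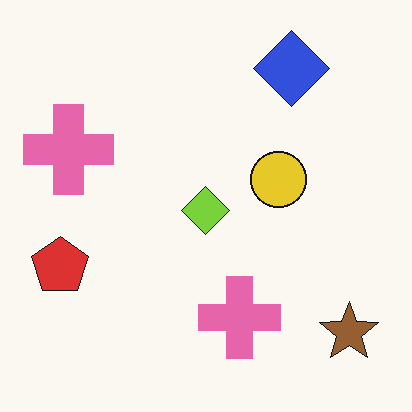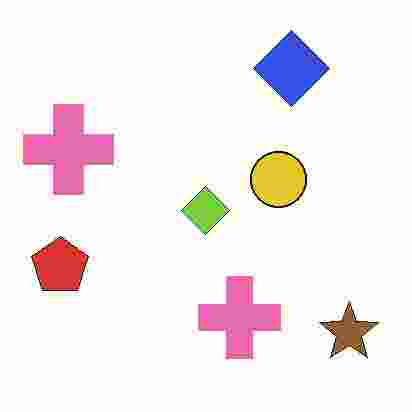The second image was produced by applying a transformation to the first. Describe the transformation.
Degraded with heavy JPEG compression.

Blocky 8×8 compression artifacts appear around shape edges and the flat background shows ringing — characteristic JPEG degradation.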